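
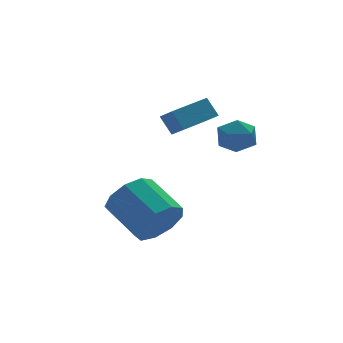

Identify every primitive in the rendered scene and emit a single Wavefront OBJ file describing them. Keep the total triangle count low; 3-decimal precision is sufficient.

v 1.968 0.278 -0.102
v 1.745 0.784 0.646
v 1.817 0.924 -0.584
v 1.595 1.43 0.164
v 3.665 0.79 0.056
v 3.443 1.296 0.804
v 3.515 1.436 -0.426
v 3.292 1.942 0.322
v 1.709 -2.735 1.261
v 2.474 -2.507 1.24
v 2.006 -3.793 0.58
v 2.771 -3.565 0.559
v 2.443 -3.799 1.249
v 2.259 -3.145 1.67
v 2.221 -3.155 0.15
v 2.037 -2.501 0.571
v 2.791 -2.766 0.554
v 2.928 -3.164 1.233
v 1.552 -3.136 0.587
v 1.689 -3.534 1.266
v -0.172 -2.083 -3.292
v 0.535 -1.608 -3.906
v 0.139 -0.003 -3.122
v -0.568 -0.477 -2.508
v -0.108 -1.61 -4.227
v -0.503 -0.004 -3.443
v -0.78 -1.833 -4.111
v -1.176 -0.227 -3.326
v -1.168 -2.173 -3.611
v -1.564 -0.567 -2.827
v -1.09 -2.47 -2.962
v -1.486 -0.865 -2.178
v -0.583 -2.587 -2.468
v -0.978 -0.981 -1.683
v 0.117 -2.467 -2.359
v -0.279 -0.862 -1.575
v 0.682 -2.168 -2.687
v 0.286 -0.563 -1.903
v 0.847 -1.829 -3.298
v 0.451 -0.223 -2.514
f 2 4 1
f 5 2 1
f 1 4 3
f 3 5 1
f 2 8 4
f 6 2 5
f 6 8 2
f 4 8 3
f 7 5 3
f 3 8 7
f 7 6 5
f 8 6 7
f 9 20 14
f 9 14 10
f 9 10 16
f 9 16 19
f 9 19 20
f 10 14 18
f 14 20 13
f 20 19 11
f 19 16 15
f 16 10 17
f 12 18 13
f 12 13 11
f 12 11 15
f 12 15 17
f 12 17 18
f 13 18 14
f 11 13 20
f 15 11 19
f 17 15 16
f 18 17 10
f 22 21 25
f 22 25 23
f 23 25 26
f 23 26 24
f 25 21 27
f 25 27 26
f 26 27 28
f 26 28 24
f 27 21 29
f 27 29 28
f 28 29 30
f 28 30 24
f 29 21 31
f 29 31 30
f 30 31 32
f 30 32 24
f 31 21 33
f 31 33 32
f 32 33 34
f 32 34 24
f 33 21 35
f 33 35 34
f 34 35 36
f 34 36 24
f 35 21 37
f 35 37 36
f 36 37 38
f 36 38 24
f 37 21 39
f 37 39 38
f 38 39 40
f 38 40 24
f 39 21 22
f 39 22 40
f 40 22 23
f 40 23 24



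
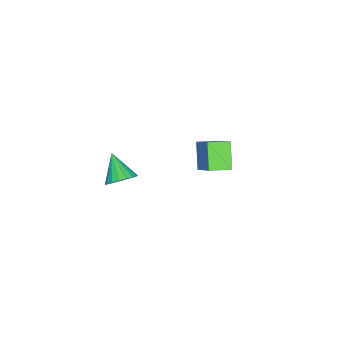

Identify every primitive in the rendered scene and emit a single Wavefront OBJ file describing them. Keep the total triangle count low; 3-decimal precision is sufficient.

v -2.483 0.493 -3.037
v -3.322 0.042 -2.095
v -3.053 1.267 -3.173
v -3.891 0.815 -2.231
v -1.549 1.405 -1.769
v -2.387 0.953 -0.827
v -2.118 2.178 -1.905
v -2.957 1.727 -0.963
v 2.233 -0.608 0.382
v 2.794 -0.732 0.726
v 1.567 -1.352 1.198
v 2.687 -0.489 0.86
v 2.489 -0.269 0.9
v 2.241 -0.116 0.837
v 1.991 -0.061 0.684
v 1.789 -0.113 0.471
v 1.675 -0.264 0.241
v 1.672 -0.483 0.038
v 1.779 -0.726 -0.096
v 1.976 -0.946 -0.136
v 2.225 -1.099 -0.073
v 2.474 -1.155 0.08
v 2.676 -1.102 0.293
v 2.79 -0.951 0.523
f 2 4 1
f 5 2 1
f 1 4 3
f 3 5 1
f 2 8 4
f 6 2 5
f 6 8 2
f 4 8 3
f 7 5 3
f 3 8 7
f 7 6 5
f 8 6 7
f 10 9 12
f 10 12 11
f 12 9 13
f 12 13 11
f 13 9 14
f 13 14 11
f 14 9 15
f 14 15 11
f 15 9 16
f 15 16 11
f 16 9 17
f 16 17 11
f 17 9 18
f 17 18 11
f 18 9 19
f 18 19 11
f 19 9 20
f 19 20 11
f 20 9 21
f 20 21 11
f 21 9 22
f 21 22 11
f 22 9 23
f 22 23 11
f 23 9 24
f 23 24 11
f 24 9 10
f 24 10 11



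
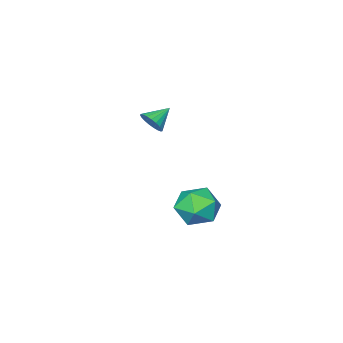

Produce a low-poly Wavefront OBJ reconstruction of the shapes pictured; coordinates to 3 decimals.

v 1.1 -1.713 -2.078
v 1.354 -2.143 -1.602
v 0.06 -1.647 -1.462
v 1.432 -1.887 -1.499
v 1.452 -1.601 -1.496
v 1.411 -1.334 -1.593
v 1.317 -1.133 -1.774
v 1.184 -1.032 -2.008
v 1.038 -1.049 -2.254
v 0.901 -1.181 -2.47
v 0.8 -1.405 -2.617
v 0.75 -1.682 -2.672
v 0.76 -1.964 -2.624
v 0.829 -2.204 -2.481
v 0.945 -2.358 -2.269
v 1.088 -2.401 -2.024
v 1.233 -2.325 -1.788
v 3.297 4.907 -4.465
v 4.148 4.656 -3.773
v 2.572 3.264 -4.167
v 3.423 3.013 -3.475
v 2.664 3.788 -3.176
v 3.112 4.803 -3.36
v 3.608 3.117 -4.58
v 4.056 4.132 -4.764
v 4.34 3.55 -3.845
v 3.757 3.965 -2.976
v 2.963 3.955 -4.964
v 2.38 4.37 -4.095
f 2 1 4
f 2 4 3
f 4 1 5
f 4 5 3
f 5 1 6
f 5 6 3
f 6 1 7
f 6 7 3
f 7 1 8
f 7 8 3
f 8 1 9
f 8 9 3
f 9 1 10
f 9 10 3
f 10 1 11
f 10 11 3
f 11 1 12
f 11 12 3
f 12 1 13
f 12 13 3
f 13 1 14
f 13 14 3
f 14 1 15
f 14 15 3
f 15 1 16
f 15 16 3
f 16 1 17
f 16 17 3
f 17 1 2
f 17 2 3
f 18 29 23
f 18 23 19
f 18 19 25
f 18 25 28
f 18 28 29
f 19 23 27
f 23 29 22
f 29 28 20
f 28 25 24
f 25 19 26
f 21 27 22
f 21 22 20
f 21 20 24
f 21 24 26
f 21 26 27
f 22 27 23
f 20 22 29
f 24 20 28
f 26 24 25
f 27 26 19



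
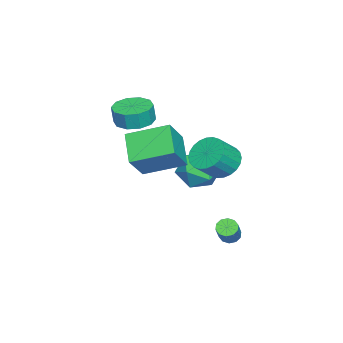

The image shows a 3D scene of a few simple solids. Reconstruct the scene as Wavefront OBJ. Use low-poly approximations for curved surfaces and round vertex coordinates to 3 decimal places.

v 0.212 1.336 0.938
v 1.163 1.735 0.414
v 1.277 0.465 2.206
v 2.228 0.864 1.682
v 1.528 1.593 2.244
v 0.87 2.132 1.46
v 1.57 0.068 1.16
v 0.912 0.607 0.376
v 2.003 0.951 0.551
v 1.976 1.894 1.221
v 0.464 0.306 1.399
v 0.437 1.249 2.069
v 2.301 2.644 2.693
v 2.815 2.224 1.985
v 3.654 1.677 2.92
v 3.139 2.096 3.627
v 2.994 2.556 2.02
v 3.832 2.009 2.955
v 3.067 2.902 2.156
v 3.905 2.354 3.091
v 3.023 3.208 2.375
v 3.862 2.66 3.31
v 2.87 3.428 2.641
v 3.708 2.88 3.576
v 2.63 3.529 2.916
v 3.468 2.981 3.851
v 2.339 3.495 3.157
v 3.178 2.947 4.091
v 2.043 3.331 3.326
v 2.882 2.784 4.261
v 1.786 3.063 3.4
v 2.625 2.516 4.335
v 1.608 2.731 3.365
v 2.446 2.184 4.3
v 1.535 2.386 3.229
v 2.373 1.838 4.164
v 1.578 2.08 3.01
v 2.417 1.532 3.945
v 1.732 1.86 2.744
v 2.57 1.312 3.679
v 1.972 1.759 2.469
v 2.81 1.211 3.404
v 2.262 1.793 2.229
v 3.101 1.245 3.163
v 2.558 1.956 2.059
v 3.397 1.409 2.994
v 3.401 3.324 -1.293
v 3.653 3.691 -1.561
v 4.552 3.822 -0.536
v 4.299 3.456 -0.267
v 3.429 3.835 -1.383
v 4.328 3.967 -0.358
v 3.193 3.785 -1.17
v 4.092 3.917 -0.145
v 3.037 3.558 -1.004
v 3.936 3.69 0.021
v 3.02 3.242 -0.948
v 3.919 3.374 0.077
v 3.148 2.958 -1.024
v 4.047 3.089 0.001
v 3.372 2.813 -1.202
v 4.271 2.945 -0.177
v 3.608 2.863 -1.415
v 4.507 2.995 -0.39
v 3.764 3.09 -1.581
v 4.663 3.222 -0.556
v 3.781 3.406 -1.637
v 4.68 3.538 -0.612
v 1.509 -1.718 2.524
v 1.038 0.274 3.245
v 2.813 -1.039 1.502
v 2.341 0.953 2.222
v 2.699 -1.933 3.898
v 2.227 0.059 4.618
v 4.002 -1.254 2.875
v 3.531 0.738 3.596
v -0.664 -2.701 3.004
v 0.133 -3.308 2.87
v 0.24 -3.386 3.862
v -0.556 -2.779 3.996
v 0.34 -2.719 2.894
v 0.447 -2.797 3.885
v 0.164 -2.124 2.96
v 0.272 -2.202 3.951
v -0.328 -1.749 3.043
v -0.221 -1.827 4.034
v -0.948 -1.738 3.111
v -0.841 -1.816 4.102
v -1.46 -2.094 3.138
v -1.353 -2.172 4.13
v -1.667 -2.683 3.115
v -1.56 -2.761 4.106
v -1.492 -3.278 3.049
v -1.384 -3.356 4.04
v -0.999 -3.653 2.966
v -0.892 -3.731 3.957
v -0.379 -3.664 2.898
v -0.272 -3.742 3.889
f 1 12 6
f 1 6 2
f 1 2 8
f 1 8 11
f 1 11 12
f 2 6 10
f 6 12 5
f 12 11 3
f 11 8 7
f 8 2 9
f 4 10 5
f 4 5 3
f 4 3 7
f 4 7 9
f 4 9 10
f 5 10 6
f 3 5 12
f 7 3 11
f 9 7 8
f 10 9 2
f 14 13 17
f 14 17 15
f 15 17 18
f 15 18 16
f 17 13 19
f 17 19 18
f 18 19 20
f 18 20 16
f 19 13 21
f 19 21 20
f 20 21 22
f 20 22 16
f 21 13 23
f 21 23 22
f 22 23 24
f 22 24 16
f 23 13 25
f 23 25 24
f 24 25 26
f 24 26 16
f 25 13 27
f 25 27 26
f 26 27 28
f 26 28 16
f 27 13 29
f 27 29 28
f 28 29 30
f 28 30 16
f 29 13 31
f 29 31 30
f 30 31 32
f 30 32 16
f 31 13 33
f 31 33 32
f 32 33 34
f 32 34 16
f 33 13 35
f 33 35 34
f 34 35 36
f 34 36 16
f 35 13 37
f 35 37 36
f 36 37 38
f 36 38 16
f 37 13 39
f 37 39 38
f 38 39 40
f 38 40 16
f 39 13 41
f 39 41 40
f 40 41 42
f 40 42 16
f 41 13 43
f 41 43 42
f 42 43 44
f 42 44 16
f 43 13 45
f 43 45 44
f 44 45 46
f 44 46 16
f 45 13 14
f 45 14 46
f 46 14 15
f 46 15 16
f 48 47 51
f 48 51 49
f 49 51 52
f 49 52 50
f 51 47 53
f 51 53 52
f 52 53 54
f 52 54 50
f 53 47 55
f 53 55 54
f 54 55 56
f 54 56 50
f 55 47 57
f 55 57 56
f 56 57 58
f 56 58 50
f 57 47 59
f 57 59 58
f 58 59 60
f 58 60 50
f 59 47 61
f 59 61 60
f 60 61 62
f 60 62 50
f 61 47 63
f 61 63 62
f 62 63 64
f 62 64 50
f 63 47 65
f 63 65 64
f 64 65 66
f 64 66 50
f 65 47 67
f 65 67 66
f 66 67 68
f 66 68 50
f 67 47 48
f 67 48 68
f 68 48 49
f 68 49 50
f 70 72 69
f 73 70 69
f 69 72 71
f 71 73 69
f 70 76 72
f 74 70 73
f 74 76 70
f 72 76 71
f 75 73 71
f 71 76 75
f 75 74 73
f 76 74 75
f 78 77 81
f 78 81 79
f 79 81 82
f 79 82 80
f 81 77 83
f 81 83 82
f 82 83 84
f 82 84 80
f 83 77 85
f 83 85 84
f 84 85 86
f 84 86 80
f 85 77 87
f 85 87 86
f 86 87 88
f 86 88 80
f 87 77 89
f 87 89 88
f 88 89 90
f 88 90 80
f 89 77 91
f 89 91 90
f 90 91 92
f 90 92 80
f 91 77 93
f 91 93 92
f 92 93 94
f 92 94 80
f 93 77 95
f 93 95 94
f 94 95 96
f 94 96 80
f 95 77 97
f 95 97 96
f 96 97 98
f 96 98 80
f 97 77 78
f 97 78 98
f 98 78 79
f 98 79 80



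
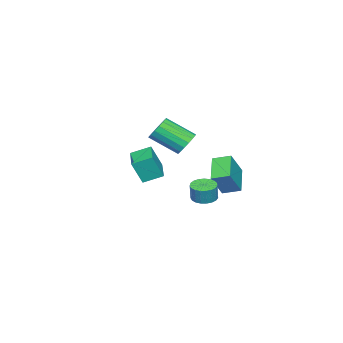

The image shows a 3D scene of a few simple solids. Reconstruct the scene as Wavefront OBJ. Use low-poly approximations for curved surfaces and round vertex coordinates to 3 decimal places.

v -4.989 -3.626 -2.613
v -4.527 -4.11 -1.061
v -3.399 -2.578 -2.759
v -2.937 -3.062 -1.207
v -4.343 -4.678 -3.133
v -3.881 -5.162 -1.581
v -2.753 -3.63 -3.279
v -2.291 -4.114 -1.727
v -1.099 2.613 -0.629
v -0.055 2.468 0.83
v -1.395 3.636 -0.316
v -0.351 3.491 1.143
v 0.271 3.289 -1.543
v 1.315 3.144 -0.084
v -0.025 4.312 -1.23
v 1.019 4.167 0.229
v 1.838 3.043 -1.317
v 2.409 3.503 -1.474
v 2.634 3.577 -0.44
v 2.062 3.117 -0.283
v 2.173 3.703 -1.437
v 2.397 3.777 -0.403
v 1.878 3.789 -1.379
v 2.103 3.863 -0.345
v 1.577 3.747 -1.31
v 1.802 3.82 -0.277
v 1.321 3.582 -1.243
v 1.546 3.656 -0.209
v 1.154 3.324 -1.188
v 1.379 3.398 -0.155
v 1.106 3.018 -1.156
v 1.33 3.092 -0.122
v 1.183 2.716 -1.151
v 1.408 2.79 -0.118
v 1.374 2.471 -1.175
v 1.599 2.544 -0.142
v 1.645 2.324 -1.224
v 1.87 2.398 -0.19
v 1.95 2.302 -1.288
v 2.175 2.376 -0.255
v 2.235 2.408 -1.358
v 2.46 2.482 -0.325
v 2.451 2.624 -1.42
v 2.676 2.698 -0.387
v 2.561 2.912 -1.465
v 2.786 2.986 -0.431
v 2.546 3.223 -1.484
v 2.771 3.297 -0.45
v -4.074 -1.419 -0.189
v -3.737 -1.825 -0.919
v -3.209 -3.506 0.26
v -3.546 -3.101 0.989
v -3.402 -1.607 -0.758
v -2.874 -3.288 0.421
v -3.221 -1.346 -0.467
v -2.693 -3.027 0.712
v -3.236 -1.102 -0.112
v -2.707 -2.783 1.066
v -3.442 -0.93 0.225
v -2.914 -2.612 1.403
v -3.794 -0.871 0.467
v -3.265 -2.552 1.645
v -4.209 -0.937 0.559
v -3.681 -2.619 1.737
v -4.594 -1.114 0.479
v -4.065 -2.795 1.658
v -4.86 -1.361 0.247
v -4.331 -3.042 1.425
v -4.945 -1.621 -0.086
v -4.417 -3.302 1.092
v -4.831 -1.835 -0.442
v -4.303 -3.516 0.736
v -4.544 -1.953 -0.74
v -4.016 -3.635 0.438
v -4.149 -1.95 -0.912
v -3.621 -3.631 0.266
f 2 4 1
f 5 2 1
f 1 4 3
f 3 5 1
f 2 8 4
f 6 2 5
f 6 8 2
f 4 8 3
f 7 5 3
f 3 8 7
f 7 6 5
f 8 6 7
f 10 12 9
f 13 10 9
f 9 12 11
f 11 13 9
f 10 16 12
f 14 10 13
f 14 16 10
f 12 16 11
f 15 13 11
f 11 16 15
f 15 14 13
f 16 14 15
f 18 17 21
f 18 21 19
f 19 21 22
f 19 22 20
f 21 17 23
f 21 23 22
f 22 23 24
f 22 24 20
f 23 17 25
f 23 25 24
f 24 25 26
f 24 26 20
f 25 17 27
f 25 27 26
f 26 27 28
f 26 28 20
f 27 17 29
f 27 29 28
f 28 29 30
f 28 30 20
f 29 17 31
f 29 31 30
f 30 31 32
f 30 32 20
f 31 17 33
f 31 33 32
f 32 33 34
f 32 34 20
f 33 17 35
f 33 35 34
f 34 35 36
f 34 36 20
f 35 17 37
f 35 37 36
f 36 37 38
f 36 38 20
f 37 17 39
f 37 39 38
f 38 39 40
f 38 40 20
f 39 17 41
f 39 41 40
f 40 41 42
f 40 42 20
f 41 17 43
f 41 43 42
f 42 43 44
f 42 44 20
f 43 17 45
f 43 45 44
f 44 45 46
f 44 46 20
f 45 17 47
f 45 47 46
f 46 47 48
f 46 48 20
f 47 17 18
f 47 18 48
f 48 18 19
f 48 19 20
f 50 49 53
f 50 53 51
f 51 53 54
f 51 54 52
f 53 49 55
f 53 55 54
f 54 55 56
f 54 56 52
f 55 49 57
f 55 57 56
f 56 57 58
f 56 58 52
f 57 49 59
f 57 59 58
f 58 59 60
f 58 60 52
f 59 49 61
f 59 61 60
f 60 61 62
f 60 62 52
f 61 49 63
f 61 63 62
f 62 63 64
f 62 64 52
f 63 49 65
f 63 65 64
f 64 65 66
f 64 66 52
f 65 49 67
f 65 67 66
f 66 67 68
f 66 68 52
f 67 49 69
f 67 69 68
f 68 69 70
f 68 70 52
f 69 49 71
f 69 71 70
f 70 71 72
f 70 72 52
f 71 49 73
f 71 73 72
f 72 73 74
f 72 74 52
f 73 49 75
f 73 75 74
f 74 75 76
f 74 76 52
f 75 49 50
f 75 50 76
f 76 50 51
f 76 51 52



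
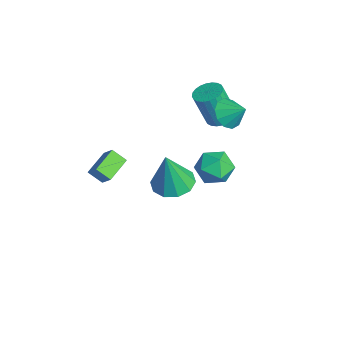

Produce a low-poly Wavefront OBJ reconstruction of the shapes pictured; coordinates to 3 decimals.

v 3.851 -1.349 1.897
v 4.707 -0.777 1.901
v 4.109 -1.751 4.003
v 4.215 -0.396 2.034
v 3.584 -0.378 2.115
v 3.055 -0.732 2.112
v 2.829 -1.321 2.027
v 2.994 -1.921 1.893
v 3.486 -2.303 1.76
v 4.118 -2.32 1.679
v 4.647 -1.966 1.681
v 4.872 -1.377 1.766
v -1.036 2.491 -3.475
v -0.492 2.083 -2.633
v -2.548 2.017 -2.727
v -2.004 1.609 -1.885
v -2.03 2.68 -2.044
v -1.096 2.972 -2.507
v -1.944 1.128 -2.853
v -1.01 1.42 -3.316
v -1.053 1.24 -2.249
v -1.106 2.199 -1.749
v -1.934 1.901 -3.611
v -1.987 2.86 -3.111
v -1.554 -4.188 -1.686
v -0.948 -3.905 -0.969
v -2.507 -3.189 -1.275
v -1.901 -2.906 -0.558
v -1.159 -3.574 -2.262
v -0.553 -3.291 -1.545
v -2.112 -2.575 -1.851
v -1.506 -2.292 -1.134
v -1.959 2.463 0.788
v -1.179 2.336 0.813
v -1.342 1.691 2.656
v -2.121 1.817 2.632
v -1.196 2.627 0.913
v -1.359 1.982 2.757
v -1.329 2.893 0.994
v -1.492 2.248 2.838
v -1.558 3.093 1.044
v -1.721 2.448 2.888
v -1.848 3.198 1.055
v -2.01 2.553 2.899
v -2.154 3.19 1.026
v -2.317 2.545 2.869
v -2.431 3.072 0.96
v -2.594 2.427 2.803
v -2.636 2.861 0.868
v -2.799 2.216 2.711
v -2.738 2.589 0.764
v -2.901 1.944 2.607
v -2.721 2.298 0.663
v -2.884 1.653 2.507
v -2.588 2.032 0.582
v -2.751 1.387 2.426
v -2.359 1.832 0.532
v -2.522 1.187 2.376
v -2.07 1.727 0.521
v -2.232 1.082 2.365
v -1.763 1.735 0.551
v -1.926 1.09 2.394
v -1.486 1.853 0.617
v -1.649 1.208 2.46
v -1.281 2.064 0.709
v -1.444 1.419 2.552
v 0.308 2.163 3.006
v 0.941 2.184 2.41
v 0.952 2.817 3.714
v 0.615 2.602 2.32
v 0.171 2.852 2.493
v -0.22 2.839 2.862
v -0.41 2.568 3.285
v -0.326 2.142 3.602
v 0 1.724 3.691
v 0.444 1.473 3.519
v 0.835 1.486 3.15
v 1.025 1.758 2.727
f 2 1 4
f 2 4 3
f 4 1 5
f 4 5 3
f 5 1 6
f 5 6 3
f 6 1 7
f 6 7 3
f 7 1 8
f 7 8 3
f 8 1 9
f 8 9 3
f 9 1 10
f 9 10 3
f 10 1 11
f 10 11 3
f 11 1 12
f 11 12 3
f 12 1 2
f 12 2 3
f 13 24 18
f 13 18 14
f 13 14 20
f 13 20 23
f 13 23 24
f 14 18 22
f 18 24 17
f 24 23 15
f 23 20 19
f 20 14 21
f 16 22 17
f 16 17 15
f 16 15 19
f 16 19 21
f 16 21 22
f 17 22 18
f 15 17 24
f 19 15 23
f 21 19 20
f 22 21 14
f 26 28 25
f 29 26 25
f 25 28 27
f 27 29 25
f 26 32 28
f 30 26 29
f 30 32 26
f 28 32 27
f 31 29 27
f 27 32 31
f 31 30 29
f 32 30 31
f 34 33 37
f 34 37 35
f 35 37 38
f 35 38 36
f 37 33 39
f 37 39 38
f 38 39 40
f 38 40 36
f 39 33 41
f 39 41 40
f 40 41 42
f 40 42 36
f 41 33 43
f 41 43 42
f 42 43 44
f 42 44 36
f 43 33 45
f 43 45 44
f 44 45 46
f 44 46 36
f 45 33 47
f 45 47 46
f 46 47 48
f 46 48 36
f 47 33 49
f 47 49 48
f 48 49 50
f 48 50 36
f 49 33 51
f 49 51 50
f 50 51 52
f 50 52 36
f 51 33 53
f 51 53 52
f 52 53 54
f 52 54 36
f 53 33 55
f 53 55 54
f 54 55 56
f 54 56 36
f 55 33 57
f 55 57 56
f 56 57 58
f 56 58 36
f 57 33 59
f 57 59 58
f 58 59 60
f 58 60 36
f 59 33 61
f 59 61 60
f 60 61 62
f 60 62 36
f 61 33 63
f 61 63 62
f 62 63 64
f 62 64 36
f 63 33 65
f 63 65 64
f 64 65 66
f 64 66 36
f 65 33 34
f 65 34 66
f 66 34 35
f 66 35 36
f 68 67 70
f 68 70 69
f 70 67 71
f 70 71 69
f 71 67 72
f 71 72 69
f 72 67 73
f 72 73 69
f 73 67 74
f 73 74 69
f 74 67 75
f 74 75 69
f 75 67 76
f 75 76 69
f 76 67 77
f 76 77 69
f 77 67 78
f 77 78 69
f 78 67 68
f 78 68 69



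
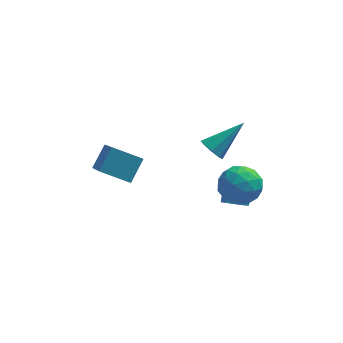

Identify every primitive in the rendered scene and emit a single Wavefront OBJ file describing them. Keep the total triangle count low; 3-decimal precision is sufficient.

v 2.2 -2.555 1.705
v 3.026 -2.016 1.406
v 3.194 -3.784 2.234
v 4.02 -3.245 1.935
v 3.458 -2.924 2.736
v 2.843 -2.164 2.409
v 3.377 -3.636 1.231
v 2.762 -2.876 0.904
v 3.753 -2.685 1.113
v 3.803 -2.244 2.043
v 2.417 -3.556 1.597
v 2.467 -3.115 2.527
v 2.526 -2.177 1.509
v 3.694 -3.623 2.131
v 3.364 -3.433 2.602
v 3.849 -3.117 2.426
v 2.418 -2.264 2.099
v 2.904 -1.947 1.923
v 3.158 -2.481 2.705
v 3.316 -3.853 1.717
v 3.802 -3.536 1.541
v 2.371 -2.683 1.214
v 2.856 -2.367 1.038
v 3.062 -3.319 0.935
v 3.439 -2.254 1.161
v 4.023 -2.976 1.472
v 3.645 -3.206 1.058
v 3.284 -2.76 0.866
v 3.468 -1.995 1.707
v 4.052 -2.717 2.018
v 3.722 -2.528 2.489
v 3.361 -2.082 2.297
v 3.895 -2.388 1.535
v 2.168 -3.083 1.622
v 2.752 -3.805 1.933
v 2.859 -3.718 1.343
v 2.498 -3.272 1.151
v 2.197 -2.824 2.168
v 2.781 -3.546 2.479
v 2.936 -3.04 2.774
v 2.575 -2.594 2.582
v 2.325 -3.412 2.105
v -3.118 -0.706 0.985
v -2.772 -2.379 2.37
v -2.588 0.107 1.835
v -2.242 -1.566 3.22
v -1.798 -0.934 0.38
v -1.452 -2.607 1.765
v -1.268 -0.121 1.23
v -0.922 -1.794 2.615
v 2.061 0.997 0.536
v 2.421 1.146 -0.009
v 3.499 1.803 1.704
v 2.101 1.524 0.124
v 1.758 1.593 0.498
v 1.592 1.313 0.895
v 1.702 0.848 1.081
v 2.022 0.47 0.948
v 2.365 0.401 0.574
v 2.53 0.681 0.177
v 2.554 -2.665 0.379
v 2.714 -1.999 1.023
v 2.365 -1.881 -0.384
v 2.525 -1.215 0.26
v 3.515 -2.665 0.14
v 3.675 -1.999 0.784
v 3.326 -1.881 -0.623
v 3.486 -1.215 0.021
f 1 38 17
f 38 12 41
f 17 41 6
f 38 41 17
f 1 17 13
f 17 6 18
f 13 18 2
f 17 18 13
f 1 13 22
f 13 2 23
f 22 23 8
f 13 23 22
f 1 22 34
f 22 8 37
f 34 37 11
f 22 37 34
f 1 34 38
f 34 11 42
f 38 42 12
f 34 42 38
f 2 18 29
f 18 6 32
f 29 32 10
f 18 32 29
f 6 41 19
f 41 12 40
f 19 40 5
f 41 40 19
f 12 42 39
f 42 11 35
f 39 35 3
f 42 35 39
f 11 37 36
f 37 8 24
f 36 24 7
f 37 24 36
f 8 23 28
f 23 2 25
f 28 25 9
f 23 25 28
f 4 30 16
f 30 10 31
f 16 31 5
f 30 31 16
f 4 16 14
f 16 5 15
f 14 15 3
f 16 15 14
f 4 14 21
f 14 3 20
f 21 20 7
f 14 20 21
f 4 21 26
f 21 7 27
f 26 27 9
f 21 27 26
f 4 26 30
f 26 9 33
f 30 33 10
f 26 33 30
f 5 31 19
f 31 10 32
f 19 32 6
f 31 32 19
f 3 15 39
f 15 5 40
f 39 40 12
f 15 40 39
f 7 20 36
f 20 3 35
f 36 35 11
f 20 35 36
f 9 27 28
f 27 7 24
f 28 24 8
f 27 24 28
f 10 33 29
f 33 9 25
f 29 25 2
f 33 25 29
f 44 46 43
f 47 44 43
f 43 46 45
f 45 47 43
f 44 50 46
f 48 44 47
f 48 50 44
f 46 50 45
f 49 47 45
f 45 50 49
f 49 48 47
f 50 48 49
f 52 51 54
f 52 54 53
f 54 51 55
f 54 55 53
f 55 51 56
f 55 56 53
f 56 51 57
f 56 57 53
f 57 51 58
f 57 58 53
f 58 51 59
f 58 59 53
f 59 51 60
f 59 60 53
f 60 51 52
f 60 52 53
f 62 64 61
f 65 62 61
f 61 64 63
f 63 65 61
f 62 68 64
f 66 62 65
f 66 68 62
f 64 68 63
f 67 65 63
f 63 68 67
f 67 66 65
f 68 66 67



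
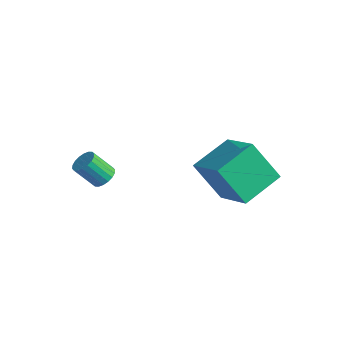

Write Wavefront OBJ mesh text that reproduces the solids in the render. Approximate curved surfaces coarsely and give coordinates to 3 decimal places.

v -0.372 0.09 -0.161
v 1.377 -0.32 0.827
v -0.303 1.865 0.454
v 1.446 1.455 1.442
v 0.654 0.605 -1.762
v 2.403 0.195 -0.774
v 0.723 2.38 -1.147
v 2.472 1.97 -0.159
v -2.907 -2.233 -1.087
v -2.421 -2.232 -0.808
v -2.967 -2.805 0.146
v -3.453 -2.807 -0.133
v -2.526 -2.017 -0.739
v -3.072 -2.59 0.215
v -2.706 -1.844 -0.738
v -3.252 -2.417 0.216
v -2.926 -1.749 -0.807
v -3.472 -2.322 0.147
v -3.142 -1.75 -0.931
v -3.688 -2.323 0.023
v -3.311 -1.846 -1.086
v -3.857 -2.419 -0.132
v -3.401 -2.019 -1.241
v -3.947 -2.592 -0.287
v -3.393 -2.235 -1.366
v -3.939 -2.808 -0.412
v -3.288 -2.45 -1.435
v -3.834 -3.023 -0.481
v -3.108 -2.623 -1.436
v -3.654 -3.196 -0.482
v -2.888 -2.718 -1.367
v -3.434 -3.291 -0.413
v -2.672 -2.717 -1.243
v -3.218 -3.29 -0.289
v -2.503 -2.621 -1.088
v -3.049 -3.194 -0.134
v -2.413 -2.448 -0.933
v -2.959 -3.021 0.021
f 2 4 1
f 5 2 1
f 1 4 3
f 3 5 1
f 2 8 4
f 6 2 5
f 6 8 2
f 4 8 3
f 7 5 3
f 3 8 7
f 7 6 5
f 8 6 7
f 10 9 13
f 10 13 11
f 11 13 14
f 11 14 12
f 13 9 15
f 13 15 14
f 14 15 16
f 14 16 12
f 15 9 17
f 15 17 16
f 16 17 18
f 16 18 12
f 17 9 19
f 17 19 18
f 18 19 20
f 18 20 12
f 19 9 21
f 19 21 20
f 20 21 22
f 20 22 12
f 21 9 23
f 21 23 22
f 22 23 24
f 22 24 12
f 23 9 25
f 23 25 24
f 24 25 26
f 24 26 12
f 25 9 27
f 25 27 26
f 26 27 28
f 26 28 12
f 27 9 29
f 27 29 28
f 28 29 30
f 28 30 12
f 29 9 31
f 29 31 30
f 30 31 32
f 30 32 12
f 31 9 33
f 31 33 32
f 32 33 34
f 32 34 12
f 33 9 35
f 33 35 34
f 34 35 36
f 34 36 12
f 35 9 37
f 35 37 36
f 36 37 38
f 36 38 12
f 37 9 10
f 37 10 38
f 38 10 11
f 38 11 12



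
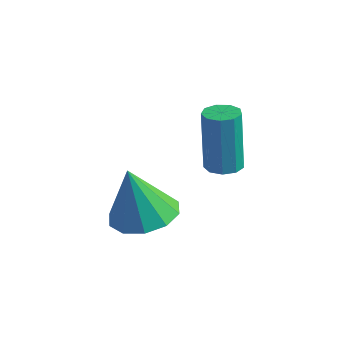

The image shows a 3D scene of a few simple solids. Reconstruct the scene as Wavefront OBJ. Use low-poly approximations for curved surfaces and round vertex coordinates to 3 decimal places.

v 0.905 -3.394 -0.789
v 1.809 -2.959 -0.555
v 0.575 -3.686 1.029
v 1.366 -2.501 -0.562
v 0.747 -2.385 -0.655
v 0.188 -2.654 -0.8
v -0.096 -3.206 -0.94
v 0.001 -3.83 -1.023
v 0.444 -4.287 -1.016
v 1.063 -4.403 -0.922
v 1.621 -4.134 -0.777
v 1.906 -3.582 -0.637
v 1.251 -0.455 -0.267
v 1.813 -0.584 -0.199
v 1.59 -0.455 1.895
v 1.029 -0.325 1.827
v 1.767 -0.191 -0.229
v 1.544 -0.062 1.866
v 1.48 0.078 -0.276
v 1.257 0.208 1.818
v 1.086 0.099 -0.319
v 0.863 0.228 1.775
v 0.769 -0.14 -0.338
v 0.547 -0.011 1.756
v 0.679 -0.526 -0.324
v 0.456 -0.396 1.771
v 0.856 -0.878 -0.283
v 0.633 -0.749 1.811
v 1.218 -1.033 -0.235
v 0.995 -0.903 1.859
v 1.596 -0.917 -0.202
v 1.373 -0.787 1.892
f 2 1 4
f 2 4 3
f 4 1 5
f 4 5 3
f 5 1 6
f 5 6 3
f 6 1 7
f 6 7 3
f 7 1 8
f 7 8 3
f 8 1 9
f 8 9 3
f 9 1 10
f 9 10 3
f 10 1 11
f 10 11 3
f 11 1 12
f 11 12 3
f 12 1 2
f 12 2 3
f 14 13 17
f 14 17 15
f 15 17 18
f 15 18 16
f 17 13 19
f 17 19 18
f 18 19 20
f 18 20 16
f 19 13 21
f 19 21 20
f 20 21 22
f 20 22 16
f 21 13 23
f 21 23 22
f 22 23 24
f 22 24 16
f 23 13 25
f 23 25 24
f 24 25 26
f 24 26 16
f 25 13 27
f 25 27 26
f 26 27 28
f 26 28 16
f 27 13 29
f 27 29 28
f 28 29 30
f 28 30 16
f 29 13 31
f 29 31 30
f 30 31 32
f 30 32 16
f 31 13 14
f 31 14 32
f 32 14 15
f 32 15 16



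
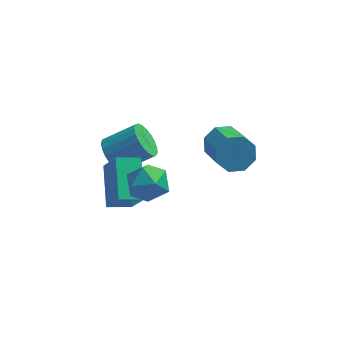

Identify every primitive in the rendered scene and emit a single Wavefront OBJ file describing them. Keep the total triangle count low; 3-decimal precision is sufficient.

v -3.266 -1.158 3.738
v -2.459 -0.615 3.83
v -2.381 -2.405 3.33
v -1.574 -1.862 3.422
v -2.092 -2.106 4.215
v -2.639 -1.335 4.467
v -2.201 -1.685 2.693
v -2.748 -0.914 2.945
v -1.8 -0.94 3.185
v -1.733 -1.201 4.125
v -3.107 -1.819 3.035
v -3.04 -2.08 3.975
v -4.172 3.382 0.053
v -3.679 3.144 -0.649
v -2.274 3.36 0.266
v -2.768 3.598 0.967
v -3.706 3.511 -0.694
v -2.301 3.727 0.22
v -3.813 3.855 -0.61
v -2.409 4.071 0.304
v -3.983 4.117 -0.412
v -2.578 4.333 0.503
v -4.185 4.252 -0.133
v -2.78 4.468 0.781
v -4.385 4.237 0.178
v -2.981 4.453 1.092
v -4.549 4.074 0.467
v -3.144 4.29 1.382
v -4.647 3.791 0.685
v -3.242 4.007 1.599
v -4.663 3.438 0.793
v -3.258 3.654 1.708
v -4.594 3.075 0.773
v -3.19 3.291 1.688
v -4.453 2.765 0.629
v -3.048 2.981 1.544
v -4.263 2.561 0.385
v -2.858 2.777 1.3
v -4.057 2.5 0.084
v -2.652 2.716 0.998
v -3.871 2.591 -0.223
v -2.467 2.807 0.692
v -3.737 2.819 -0.482
v -2.333 3.035 0.432
v -3.689 -0.331 1.014
v -3.9 1.428 2.005
v -4.27 0.415 -0.434
v -4.481 2.175 0.557
v -2.659 -0.055 0.743
v -2.87 1.705 1.734
v -3.24 0.692 -0.705
v -3.451 2.451 0.286
v 0.522 3.082 1.393
v 0.898 2.724 0.658
v 1.413 1.019 1.752
v 1.038 1.378 2.487
v 1.344 3.096 1.027
v 1.86 1.392 2.121
v 1.309 3.46 1.611
v 1.825 1.756 2.705
v 0.813 3.603 2.067
v 1.329 1.899 3.161
v 0.147 3.441 2.128
v 0.662 1.736 3.222
v -0.3 3.068 1.759
v 0.216 1.364 2.853
v -0.265 2.704 1.175
v 0.251 1 2.269
v 0.231 2.561 0.719
v 0.747 0.857 1.813
f 1 12 6
f 1 6 2
f 1 2 8
f 1 8 11
f 1 11 12
f 2 6 10
f 6 12 5
f 12 11 3
f 11 8 7
f 8 2 9
f 4 10 5
f 4 5 3
f 4 3 7
f 4 7 9
f 4 9 10
f 5 10 6
f 3 5 12
f 7 3 11
f 9 7 8
f 10 9 2
f 14 13 17
f 14 17 15
f 15 17 18
f 15 18 16
f 17 13 19
f 17 19 18
f 18 19 20
f 18 20 16
f 19 13 21
f 19 21 20
f 20 21 22
f 20 22 16
f 21 13 23
f 21 23 22
f 22 23 24
f 22 24 16
f 23 13 25
f 23 25 24
f 24 25 26
f 24 26 16
f 25 13 27
f 25 27 26
f 26 27 28
f 26 28 16
f 27 13 29
f 27 29 28
f 28 29 30
f 28 30 16
f 29 13 31
f 29 31 30
f 30 31 32
f 30 32 16
f 31 13 33
f 31 33 32
f 32 33 34
f 32 34 16
f 33 13 35
f 33 35 34
f 34 35 36
f 34 36 16
f 35 13 37
f 35 37 36
f 36 37 38
f 36 38 16
f 37 13 39
f 37 39 38
f 38 39 40
f 38 40 16
f 39 13 41
f 39 41 40
f 40 41 42
f 40 42 16
f 41 13 43
f 41 43 42
f 42 43 44
f 42 44 16
f 43 13 14
f 43 14 44
f 44 14 15
f 44 15 16
f 46 48 45
f 49 46 45
f 45 48 47
f 47 49 45
f 46 52 48
f 50 46 49
f 50 52 46
f 48 52 47
f 51 49 47
f 47 52 51
f 51 50 49
f 52 50 51
f 54 53 57
f 54 57 55
f 55 57 58
f 55 58 56
f 57 53 59
f 57 59 58
f 58 59 60
f 58 60 56
f 59 53 61
f 59 61 60
f 60 61 62
f 60 62 56
f 61 53 63
f 61 63 62
f 62 63 64
f 62 64 56
f 63 53 65
f 63 65 64
f 64 65 66
f 64 66 56
f 65 53 67
f 65 67 66
f 66 67 68
f 66 68 56
f 67 53 69
f 67 69 68
f 68 69 70
f 68 70 56
f 69 53 54
f 69 54 70
f 70 54 55
f 70 55 56



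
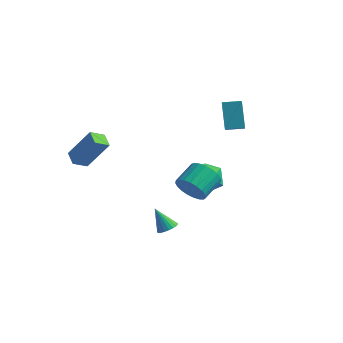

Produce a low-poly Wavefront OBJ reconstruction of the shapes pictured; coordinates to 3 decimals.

v 0.387 3.981 -2.633
v 0.815 3.51 -3.673
v -1.395 3.23 -3.027
v -0.967 2.759 -4.067
v -0.596 2.309 -2.996
v 0.505 2.773 -2.753
v -1.085 3.967 -3.947
v 0.016 4.431 -3.704
v -0.094 3.502 -4.486
v 0.208 2.477 -3.898
v -0.788 4.263 -2.802
v -0.486 3.238 -2.214
v 0.956 3.443 0.991
v 1.293 2.777 1.493
v 0.285 4.252 2.514
v 0.622 3.585 3.016
v 1.878 3.995 1.104
v 2.215 3.328 1.606
v 1.207 4.803 2.627
v 1.544 4.137 3.129
v 1.482 -3.574 -2.715
v 1.957 -3.792 -2.4
v 0.678 -3.546 -1.485
v 1.992 -3.541 -2.383
v 1.939 -3.296 -2.423
v 1.807 -3.1 -2.514
v 1.619 -2.985 -2.639
v 1.407 -2.972 -2.778
v 1.208 -3.064 -2.906
v 1.056 -3.244 -3.001
v 0.978 -3.48 -3.046
v 0.987 -3.734 -3.035
v 1.081 -3.959 -2.968
v 1.245 -4.119 -2.857
v 1.45 -4.184 -2.722
v 1.66 -4.143 -2.586
v 1.839 -4.005 -2.472
v 3.059 -3.901 1.033
v 3.409 -3.57 0.214
v 3.57 -2.269 0.808
v 3.221 -2.599 1.627
v 3.022 -3.503 0.171
v 3.183 -2.201 0.765
v 2.641 -3.504 0.278
v 2.803 -2.203 0.872
v 2.333 -3.574 0.515
v 2.495 -2.273 1.109
v 2.151 -3.701 0.841
v 2.312 -2.399 1.436
v 2.125 -3.862 1.201
v 2.287 -2.56 1.795
v 2.261 -4.03 1.532
v 2.423 -2.728 2.126
v 2.535 -4.175 1.776
v 2.697 -2.873 2.371
v 2.9 -4.273 1.892
v 3.061 -2.972 2.486
v 3.292 -4.307 1.86
v 3.454 -3.005 2.454
v 3.644 -4.271 1.684
v 3.806 -2.969 2.278
v 3.895 -4.17 1.396
v 4.056 -2.868 1.99
v 4.001 -4.023 1.045
v 4.163 -2.721 1.639
v 3.945 -3.855 0.692
v 4.106 -2.553 1.286
v 3.735 -3.695 0.398
v 3.896 -2.393 0.992
v -4.072 -4.118 0.747
v -4.76 -3.543 1.032
v -3.648 -3.373 0.272
v -4.335 -2.799 0.558
v -2.945 -3.641 2.502
v -3.632 -3.067 2.788
v -2.52 -2.897 2.028
v -3.208 -2.322 2.313
f 1 12 6
f 1 6 2
f 1 2 8
f 1 8 11
f 1 11 12
f 2 6 10
f 6 12 5
f 12 11 3
f 11 8 7
f 8 2 9
f 4 10 5
f 4 5 3
f 4 3 7
f 4 7 9
f 4 9 10
f 5 10 6
f 3 5 12
f 7 3 11
f 9 7 8
f 10 9 2
f 14 16 13
f 17 14 13
f 13 16 15
f 15 17 13
f 14 20 16
f 18 14 17
f 18 20 14
f 16 20 15
f 19 17 15
f 15 20 19
f 19 18 17
f 20 18 19
f 22 21 24
f 22 24 23
f 24 21 25
f 24 25 23
f 25 21 26
f 25 26 23
f 26 21 27
f 26 27 23
f 27 21 28
f 27 28 23
f 28 21 29
f 28 29 23
f 29 21 30
f 29 30 23
f 30 21 31
f 30 31 23
f 31 21 32
f 31 32 23
f 32 21 33
f 32 33 23
f 33 21 34
f 33 34 23
f 34 21 35
f 34 35 23
f 35 21 36
f 35 36 23
f 36 21 37
f 36 37 23
f 37 21 22
f 37 22 23
f 39 38 42
f 39 42 40
f 40 42 43
f 40 43 41
f 42 38 44
f 42 44 43
f 43 44 45
f 43 45 41
f 44 38 46
f 44 46 45
f 45 46 47
f 45 47 41
f 46 38 48
f 46 48 47
f 47 48 49
f 47 49 41
f 48 38 50
f 48 50 49
f 49 50 51
f 49 51 41
f 50 38 52
f 50 52 51
f 51 52 53
f 51 53 41
f 52 38 54
f 52 54 53
f 53 54 55
f 53 55 41
f 54 38 56
f 54 56 55
f 55 56 57
f 55 57 41
f 56 38 58
f 56 58 57
f 57 58 59
f 57 59 41
f 58 38 60
f 58 60 59
f 59 60 61
f 59 61 41
f 60 38 62
f 60 62 61
f 61 62 63
f 61 63 41
f 62 38 64
f 62 64 63
f 63 64 65
f 63 65 41
f 64 38 66
f 64 66 65
f 65 66 67
f 65 67 41
f 66 38 68
f 66 68 67
f 67 68 69
f 67 69 41
f 68 38 39
f 68 39 69
f 69 39 40
f 69 40 41
f 71 73 70
f 74 71 70
f 70 73 72
f 72 74 70
f 71 77 73
f 75 71 74
f 75 77 71
f 73 77 72
f 76 74 72
f 72 77 76
f 76 75 74
f 77 75 76



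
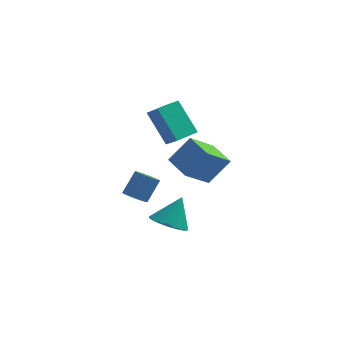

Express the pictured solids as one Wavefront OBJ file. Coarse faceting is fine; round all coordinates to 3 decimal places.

v 2.127 0.409 3.26
v 1.039 1.161 4.993
v 1.491 0.914 2.642
v 0.404 1.666 4.375
v 2.976 1.534 3.305
v 1.889 2.286 5.038
v 2.341 2.039 2.687
v 1.253 2.791 4.42
v 1.703 0.287 -2.782
v 2.202 1.044 -3.351
v 2.277 1.053 -1.258
v 1.8 1.224 -3.29
v 1.381 1.243 -3.141
v 1.018 1.096 -2.93
v 0.773 0.809 -2.694
v 0.689 0.433 -2.473
v 0.78 0.031 -2.305
v 1.03 -0.327 -2.22
v 1.397 -0.578 -2.232
v 1.817 -0.68 -2.339
v 2.217 -0.615 -2.523
v 2.528 -0.393 -2.752
v 2.696 -0.054 -2.985
v 2.693 0.344 -3.184
v 2.518 0.732 -3.313
v -0.062 0.597 -1.209
v 0.59 0.529 -1.456
v 1.114 1.275 -0.277
v 0.462 1.343 -0.031
v 0.449 0.865 -1.606
v 0.972 1.611 -0.428
v 0.145 1.116 -1.63
v 0.669 1.862 -0.452
v -0.224 1.203 -1.521
v 0.3 1.949 -0.342
v -0.541 1.096 -1.312
v -0.017 1.843 -0.134
v -0.707 0.832 -1.071
v -0.183 1.578 0.107
v -0.668 0.493 -0.874
v -0.144 1.239 0.305
v -0.436 0.186 -0.783
v 0.088 0.933 0.395
v -0.086 0.011 -0.828
v 0.438 0.757 0.351
v 0.272 0.021 -0.993
v 0.796 0.767 0.185
v 0.524 0.214 -1.227
v 1.048 0.96 -0.049
v 2.559 0.206 0.907
v 3.584 0.721 2.281
v 1.526 1.367 1.242
v 2.551 1.882 2.616
v 3.569 1.458 -0.316
v 4.594 1.973 1.058
v 2.536 2.619 0.019
v 3.561 3.134 1.393
f 2 4 1
f 5 2 1
f 1 4 3
f 3 5 1
f 2 8 4
f 6 2 5
f 6 8 2
f 4 8 3
f 7 5 3
f 3 8 7
f 7 6 5
f 8 6 7
f 10 9 12
f 10 12 11
f 12 9 13
f 12 13 11
f 13 9 14
f 13 14 11
f 14 9 15
f 14 15 11
f 15 9 16
f 15 16 11
f 16 9 17
f 16 17 11
f 17 9 18
f 17 18 11
f 18 9 19
f 18 19 11
f 19 9 20
f 19 20 11
f 20 9 21
f 20 21 11
f 21 9 22
f 21 22 11
f 22 9 23
f 22 23 11
f 23 9 24
f 23 24 11
f 24 9 25
f 24 25 11
f 25 9 10
f 25 10 11
f 27 26 30
f 27 30 28
f 28 30 31
f 28 31 29
f 30 26 32
f 30 32 31
f 31 32 33
f 31 33 29
f 32 26 34
f 32 34 33
f 33 34 35
f 33 35 29
f 34 26 36
f 34 36 35
f 35 36 37
f 35 37 29
f 36 26 38
f 36 38 37
f 37 38 39
f 37 39 29
f 38 26 40
f 38 40 39
f 39 40 41
f 39 41 29
f 40 26 42
f 40 42 41
f 41 42 43
f 41 43 29
f 42 26 44
f 42 44 43
f 43 44 45
f 43 45 29
f 44 26 46
f 44 46 45
f 45 46 47
f 45 47 29
f 46 26 48
f 46 48 47
f 47 48 49
f 47 49 29
f 48 26 27
f 48 27 49
f 49 27 28
f 49 28 29
f 51 53 50
f 54 51 50
f 50 53 52
f 52 54 50
f 51 57 53
f 55 51 54
f 55 57 51
f 53 57 52
f 56 54 52
f 52 57 56
f 56 55 54
f 57 55 56



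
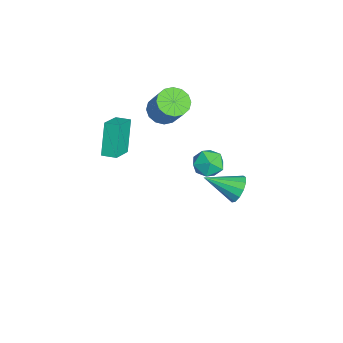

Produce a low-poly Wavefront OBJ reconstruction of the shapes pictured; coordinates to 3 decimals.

v -2.312 0.783 1.803
v -1.675 1.246 1.237
v -0.511 1.741 2.951
v -1.148 1.277 3.517
v -2.012 1.595 1.365
v -0.849 2.09 3.08
v -2.43 1.726 1.611
v -1.267 2.221 3.325
v -2.816 1.605 1.908
v -1.653 2.099 3.622
v -3.067 1.263 2.177
v -1.904 1.757 3.891
v -3.116 0.792 2.346
v -1.952 1.287 4.06
v -2.949 0.319 2.369
v -1.785 0.814 4.083
v -2.611 -0.03 2.24
v -1.448 0.465 3.955
v -2.193 -0.161 1.995
v -1.03 0.334 3.709
v -1.807 -0.039 1.698
v -0.644 0.455 3.412
v -1.556 0.303 1.429
v -0.393 0.797 3.143
v -1.508 0.773 1.26
v -0.344 1.268 2.974
v 3.613 3.359 3.325
v 4.287 3.436 2.635
v 3.133 2.004 2.705
v 3.807 2.081 2.015
v 4.069 1.914 2.932
v 4.365 2.751 3.315
v 3.055 2.689 2.025
v 3.351 3.526 2.408
v 3.942 3.021 1.832
v 4.569 2.543 2.393
v 2.851 2.897 2.947
v 3.478 2.419 3.508
v -0.723 4.829 -4.094
v -0.202 4.427 -4.765
v -0.957 2.911 -3.126
v 0.135 4.577 -4.385
v 0.199 4.808 -3.912
v -0.03 5.045 -3.497
v -0.478 5.213 -3.272
v -1.005 5.26 -3.307
v -1.442 5.169 -3.592
v -1.651 4.97 -4.037
v -1.565 4.727 -4.499
v -1.212 4.515 -4.833
v -0.704 4.403 -4.932
v -0.848 -2.085 -0.158
v -1.827 -1.841 1.752
v -0.49 -1.274 -0.079
v -1.469 -1.03 1.831
v 0.449 -2.73 0.589
v -0.53 -2.486 2.499
v 0.807 -1.919 0.668
v -0.172 -1.675 2.578
f 2 1 5
f 2 5 3
f 3 5 6
f 3 6 4
f 5 1 7
f 5 7 6
f 6 7 8
f 6 8 4
f 7 1 9
f 7 9 8
f 8 9 10
f 8 10 4
f 9 1 11
f 9 11 10
f 10 11 12
f 10 12 4
f 11 1 13
f 11 13 12
f 12 13 14
f 12 14 4
f 13 1 15
f 13 15 14
f 14 15 16
f 14 16 4
f 15 1 17
f 15 17 16
f 16 17 18
f 16 18 4
f 17 1 19
f 17 19 18
f 18 19 20
f 18 20 4
f 19 1 21
f 19 21 20
f 20 21 22
f 20 22 4
f 21 1 23
f 21 23 22
f 22 23 24
f 22 24 4
f 23 1 25
f 23 25 24
f 24 25 26
f 24 26 4
f 25 1 2
f 25 2 26
f 26 2 3
f 26 3 4
f 27 38 32
f 27 32 28
f 27 28 34
f 27 34 37
f 27 37 38
f 28 32 36
f 32 38 31
f 38 37 29
f 37 34 33
f 34 28 35
f 30 36 31
f 30 31 29
f 30 29 33
f 30 33 35
f 30 35 36
f 31 36 32
f 29 31 38
f 33 29 37
f 35 33 34
f 36 35 28
f 40 39 42
f 40 42 41
f 42 39 43
f 42 43 41
f 43 39 44
f 43 44 41
f 44 39 45
f 44 45 41
f 45 39 46
f 45 46 41
f 46 39 47
f 46 47 41
f 47 39 48
f 47 48 41
f 48 39 49
f 48 49 41
f 49 39 50
f 49 50 41
f 50 39 51
f 50 51 41
f 51 39 40
f 51 40 41
f 53 55 52
f 56 53 52
f 52 55 54
f 54 56 52
f 53 59 55
f 57 53 56
f 57 59 53
f 55 59 54
f 58 56 54
f 54 59 58
f 58 57 56
f 59 57 58



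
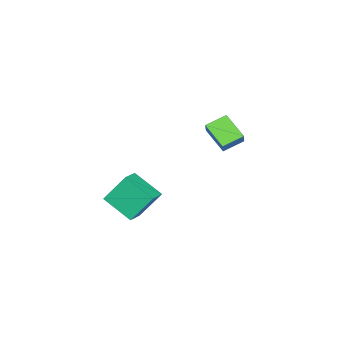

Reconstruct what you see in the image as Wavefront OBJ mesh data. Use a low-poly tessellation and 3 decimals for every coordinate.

v 0.198 -0.47 -1.146
v 0.186 -1.743 -0.391
v 1.006 -0.341 -0.916
v 0.994 -1.614 -0.161
v 0.666 -1.206 -2.379
v 0.654 -2.479 -1.624
v 1.474 -1.077 -2.149
v 1.462 -2.35 -1.394
v -0.278 2.881 2.694
v -0.579 1.938 3.372
v 0.216 3.16 3.3
v -0.085 2.217 3.979
v 0.425 2.403 2.341
v 0.124 1.46 3.02
v 0.919 2.682 2.948
v 0.618 1.739 3.626
f 2 4 1
f 5 2 1
f 1 4 3
f 3 5 1
f 2 8 4
f 6 2 5
f 6 8 2
f 4 8 3
f 7 5 3
f 3 8 7
f 7 6 5
f 8 6 7
f 10 12 9
f 13 10 9
f 9 12 11
f 11 13 9
f 10 16 12
f 14 10 13
f 14 16 10
f 12 16 11
f 15 13 11
f 11 16 15
f 15 14 13
f 16 14 15



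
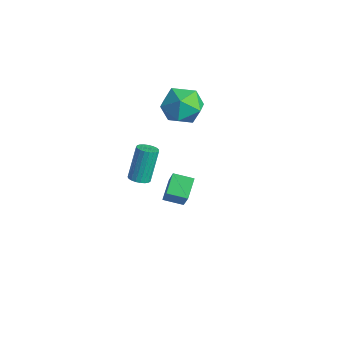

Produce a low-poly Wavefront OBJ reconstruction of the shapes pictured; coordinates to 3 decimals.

v -0.791 -0.539 3.571
v 0.08 -0.846 2.947
v -1.88 -1.554 2.553
v -1.009 -1.861 1.929
v -1.092 -2.216 2.982
v -0.419 -1.589 3.611
v -1.381 -0.811 1.889
v -0.708 -0.184 2.518
v -0.285 -1.014 1.907
v -0.107 -1.883 2.582
v -1.693 -0.517 2.918
v -1.515 -1.386 3.593
v 2.885 -4.467 0.702
v 2.302 -3.797 1.262
v 3.481 -3.771 0.49
v 2.898 -3.101 1.05
v 3.882 -4.859 2.21
v 3.299 -4.189 2.77
v 4.478 -4.163 1.998
v 3.895 -3.493 2.558
v -2.035 -2.812 -2.803
v -1.709 -3.179 -2.577
v -2.078 -2.494 -0.932
v -2.405 -2.128 -1.157
v -1.568 -3.008 -2.616
v -1.937 -2.324 -0.971
v -1.508 -2.804 -2.688
v -1.877 -2.12 -1.042
v -1.539 -2.601 -2.779
v -1.908 -1.917 -1.134
v -1.656 -2.435 -2.875
v -2.025 -1.75 -1.229
v -1.838 -2.334 -2.958
v -2.207 -1.649 -1.312
v -2.055 -2.316 -3.014
v -2.424 -1.631 -1.368
v -2.268 -2.383 -3.033
v -2.637 -1.699 -1.388
v -2.441 -2.525 -3.013
v -2.81 -1.84 -1.368
v -2.544 -2.716 -2.957
v -2.913 -2.032 -1.311
v -2.559 -2.924 -2.874
v -2.928 -2.24 -1.228
v -2.483 -3.113 -2.778
v -2.852 -2.428 -1.133
v -2.33 -3.25 -2.687
v -2.699 -2.565 -1.041
v -2.126 -3.311 -2.616
v -2.495 -2.626 -0.97
v -1.907 -3.286 -2.577
v -2.276 -2.601 -0.931
f 1 12 6
f 1 6 2
f 1 2 8
f 1 8 11
f 1 11 12
f 2 6 10
f 6 12 5
f 12 11 3
f 11 8 7
f 8 2 9
f 4 10 5
f 4 5 3
f 4 3 7
f 4 7 9
f 4 9 10
f 5 10 6
f 3 5 12
f 7 3 11
f 9 7 8
f 10 9 2
f 14 16 13
f 17 14 13
f 13 16 15
f 15 17 13
f 14 20 16
f 18 14 17
f 18 20 14
f 16 20 15
f 19 17 15
f 15 20 19
f 19 18 17
f 20 18 19
f 22 21 25
f 22 25 23
f 23 25 26
f 23 26 24
f 25 21 27
f 25 27 26
f 26 27 28
f 26 28 24
f 27 21 29
f 27 29 28
f 28 29 30
f 28 30 24
f 29 21 31
f 29 31 30
f 30 31 32
f 30 32 24
f 31 21 33
f 31 33 32
f 32 33 34
f 32 34 24
f 33 21 35
f 33 35 34
f 34 35 36
f 34 36 24
f 35 21 37
f 35 37 36
f 36 37 38
f 36 38 24
f 37 21 39
f 37 39 38
f 38 39 40
f 38 40 24
f 39 21 41
f 39 41 40
f 40 41 42
f 40 42 24
f 41 21 43
f 41 43 42
f 42 43 44
f 42 44 24
f 43 21 45
f 43 45 44
f 44 45 46
f 44 46 24
f 45 21 47
f 45 47 46
f 46 47 48
f 46 48 24
f 47 21 49
f 47 49 48
f 48 49 50
f 48 50 24
f 49 21 51
f 49 51 50
f 50 51 52
f 50 52 24
f 51 21 22
f 51 22 52
f 52 22 23
f 52 23 24



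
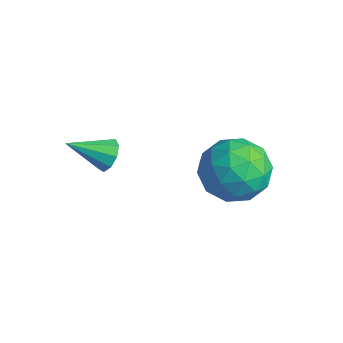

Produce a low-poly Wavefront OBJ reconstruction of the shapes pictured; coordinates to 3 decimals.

v 1.17 0.796 -3.357
v 1.708 0.553 -3.344
v 0.65 -0.316 -2.603
v 1.657 0.794 -3.024
v 1.379 1.035 -2.859
v 1.002 1.165 -2.928
v 0.705 1.122 -3.197
v 0.625 0.926 -3.541
v 0.8 0.669 -3.799
v 1.148 0.472 -3.849
v 1.507 0.426 -3.67
v 2.734 3.455 -3.243
v 3.313 3.926 -4.113
v 4.327 2.854 -2.507
v 4.906 3.325 -3.377
v 4.39 3.995 -2.604
v 3.405 4.366 -3.059
v 4.235 2.414 -3.561
v 3.25 2.785 -4.016
v 4.241 3.282 -4.31
v 4.336 4.259 -3.718
v 3.304 2.521 -2.902
v 3.399 3.498 -2.31
v 2.884 3.743 -3.742
v 4.756 3.037 -2.878
v 4.453 3.431 -2.423
v 4.793 3.707 -2.935
v 2.938 4.002 -3.123
v 3.278 4.279 -3.634
v 3.911 4.319 -2.747
v 4.362 2.501 -2.986
v 4.702 2.778 -3.497
v 2.847 3.073 -3.685
v 3.187 3.349 -4.197
v 3.729 2.461 -3.873
v 3.769 3.641 -4.369
v 4.706 3.288 -3.937
v 4.311 2.753 -4.045
v 3.733 2.971 -4.313
v 3.826 4.216 -4.022
v 4.762 3.862 -3.589
v 4.458 4.256 -3.135
v 3.88 4.474 -3.402
v 4.371 3.837 -4.137
v 2.878 2.918 -3.031
v 3.814 2.564 -2.598
v 3.76 2.306 -3.218
v 3.182 2.524 -3.485
v 2.934 3.492 -2.683
v 3.871 3.139 -2.251
v 3.907 3.809 -2.307
v 3.329 4.027 -2.575
v 3.269 2.943 -2.483
f 2 1 4
f 2 4 3
f 4 1 5
f 4 5 3
f 5 1 6
f 5 6 3
f 6 1 7
f 6 7 3
f 7 1 8
f 7 8 3
f 8 1 9
f 8 9 3
f 9 1 10
f 9 10 3
f 10 1 11
f 10 11 3
f 11 1 2
f 11 2 3
f 12 49 28
f 49 23 52
f 28 52 17
f 49 52 28
f 12 28 24
f 28 17 29
f 24 29 13
f 28 29 24
f 12 24 33
f 24 13 34
f 33 34 19
f 24 34 33
f 12 33 45
f 33 19 48
f 45 48 22
f 33 48 45
f 12 45 49
f 45 22 53
f 49 53 23
f 45 53 49
f 13 29 40
f 29 17 43
f 40 43 21
f 29 43 40
f 17 52 30
f 52 23 51
f 30 51 16
f 52 51 30
f 23 53 50
f 53 22 46
f 50 46 14
f 53 46 50
f 22 48 47
f 48 19 35
f 47 35 18
f 48 35 47
f 19 34 39
f 34 13 36
f 39 36 20
f 34 36 39
f 15 41 27
f 41 21 42
f 27 42 16
f 41 42 27
f 15 27 25
f 27 16 26
f 25 26 14
f 27 26 25
f 15 25 32
f 25 14 31
f 32 31 18
f 25 31 32
f 15 32 37
f 32 18 38
f 37 38 20
f 32 38 37
f 15 37 41
f 37 20 44
f 41 44 21
f 37 44 41
f 16 42 30
f 42 21 43
f 30 43 17
f 42 43 30
f 14 26 50
f 26 16 51
f 50 51 23
f 26 51 50
f 18 31 47
f 31 14 46
f 47 46 22
f 31 46 47
f 20 38 39
f 38 18 35
f 39 35 19
f 38 35 39
f 21 44 40
f 44 20 36
f 40 36 13
f 44 36 40



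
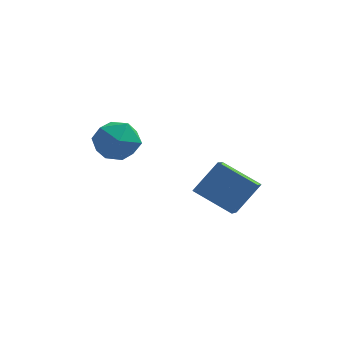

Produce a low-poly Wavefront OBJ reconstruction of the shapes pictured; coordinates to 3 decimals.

v 0.096 0.125 -2.915
v -1.178 0.527 -2.231
v 0.119 1.307 -3.566
v -1.154 1.709 -2.883
v 0.814 0.671 -1.897
v -0.459 1.073 -1.214
v 0.838 1.853 -2.549
v -0.436 2.255 -1.865
v -3.094 0.948 -0.957
v -2.751 0.55 -0.247
v -4.389 0.91 -0.353
v -4.046 0.512 0.357
v -3.849 1.356 0.186
v -3.049 1.379 -0.187
v -4.091 0.081 -0.413
v -3.291 0.104 -0.786
v -3.367 0.014 0.09
v -3.218 0.802 0.459
v -3.922 0.658 -1.059
v -3.773 1.446 -0.69
f 2 4 1
f 5 2 1
f 1 4 3
f 3 5 1
f 2 8 4
f 6 2 5
f 6 8 2
f 4 8 3
f 7 5 3
f 3 8 7
f 7 6 5
f 8 6 7
f 9 20 14
f 9 14 10
f 9 10 16
f 9 16 19
f 9 19 20
f 10 14 18
f 14 20 13
f 20 19 11
f 19 16 15
f 16 10 17
f 12 18 13
f 12 13 11
f 12 11 15
f 12 15 17
f 12 17 18
f 13 18 14
f 11 13 20
f 15 11 19
f 17 15 16
f 18 17 10



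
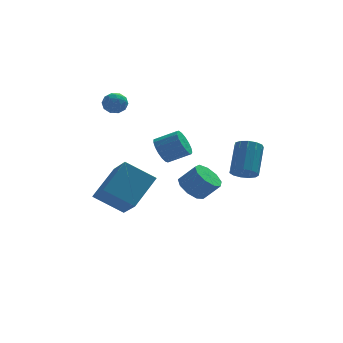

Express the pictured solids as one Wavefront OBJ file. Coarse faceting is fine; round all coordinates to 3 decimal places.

v -4.106 4.208 2.878
v -3.518 4.347 2.56
v -3.762 3.173 3.06
v -3.174 3.312 2.742
v -3.311 3.599 3.347
v -3.524 4.238 3.234
v -3.756 3.282 2.386
v -3.969 3.921 2.273
v -3.302 3.775 2.255
v -3.026 3.971 2.849
v -4.254 3.549 2.771
v -3.978 3.745 3.365
v -3.842 4.368 2.703
v -3.438 3.152 2.917
v -3.518 3.32 3.273
v -3.173 3.402 3.085
v -3.846 4.304 3.1
v -3.5 4.386 2.912
v -3.378 3.946 3.375
v -3.78 3.134 2.708
v -3.434 3.216 2.52
v -4.107 4.118 2.535
v -3.762 4.2 2.347
v -3.902 3.574 2.245
v -3.369 4.114 2.337
v -3.167 3.506 2.444
v -3.51 3.488 2.234
v -3.635 3.864 2.168
v -3.208 4.229 2.686
v -3.005 3.621 2.793
v -3.086 3.789 3.149
v -3.211 4.165 3.083
v -3.08 3.893 2.507
v -4.275 3.899 2.827
v -4.072 3.291 2.934
v -4.069 3.355 2.537
v -4.194 3.731 2.471
v -4.113 4.014 3.176
v -3.911 3.406 3.283
v -3.645 3.656 3.452
v -3.77 4.032 3.386
v -4.2 3.627 3.113
v -4.457 2.246 -2.41
v -3.214 3.471 -1.104
v -4.813 3.824 -3.552
v -3.57 5.049 -2.245
v -2.95 1.831 -3.455
v -1.707 3.056 -2.148
v -3.306 3.409 -4.596
v -2.063 4.634 -3.29
v -0.171 1.893 -2.441
v 0.341 2.562 -2.693
v 1.143 2.297 -1.771
v 0.631 1.627 -1.519
v -0.061 2.752 -2.289
v 0.74 2.487 -1.367
v -0.515 2.54 -1.955
v 0.286 2.275 -1.033
v -0.808 2.025 -1.849
v -0.007 1.76 -0.927
v -0.802 1.448 -2.02
v -0.001 1.183 -1.098
v -0.501 1.079 -2.388
v 0.3 0.814 -1.466
v -0.045 1.09 -2.781
v 0.756 0.825 -1.859
v 0.352 1.477 -3.015
v 1.153 1.212 -2.093
v 0.505 2.059 -2.98
v 1.306 1.794 -2.058
v -1.347 3.945 -0.653
v -0.943 4.336 -1.249
v 0.192 4.087 -0.643
v -0.213 3.695 -0.047
v -1.02 4.618 -0.987
v 0.114 4.369 -0.382
v -1.173 4.746 -0.649
v -0.038 4.496 -0.043
v -1.365 4.69 -0.312
v -0.231 4.44 0.294
v -1.554 4.464 -0.052
v -0.419 4.214 0.553
v -1.695 4.118 0.069
v -0.56 3.868 0.675
v -1.756 3.733 0.026
v -0.622 3.483 0.631
v -1.724 3.397 -0.174
v -0.59 3.147 0.432
v -1.605 3.186 -0.483
v -0.471 2.936 0.123
v -1.428 3.149 -0.831
v -0.293 2.899 -0.225
v -1.232 3.294 -1.138
v -0.097 3.044 -0.532
v -1.062 3.589 -1.334
v 0.072 3.339 -0.728
v -0.958 3.965 -1.374
v 0.177 3.715 -0.768
v 1.577 -2.394 0.303
v 1.889 -2.004 -0.173
v 2.354 -0.796 1.12
v 2.043 -1.186 1.597
v 1.52 -1.881 -0.155
v 1.985 -0.673 1.138
v 1.17 -1.922 0.009
v 1.635 -0.714 1.302
v 0.949 -2.112 0.266
v 1.414 -0.904 1.559
v 0.927 -2.392 0.535
v 1.393 -1.184 1.828
v 1.112 -2.672 0.73
v 1.577 -1.464 2.024
v 1.445 -2.864 0.79
v 1.91 -1.656 2.084
v 1.82 -2.907 0.696
v 2.285 -1.699 1.989
v 2.117 -2.787 0.476
v 2.582 -1.579 1.77
v 2.244 -2.542 0.202
v 2.709 -1.334 1.496
v 2.159 -2.25 -0.04
v 2.624 -1.042 1.254
f 1 38 17
f 38 12 41
f 17 41 6
f 38 41 17
f 1 17 13
f 17 6 18
f 13 18 2
f 17 18 13
f 1 13 22
f 13 2 23
f 22 23 8
f 13 23 22
f 1 22 34
f 22 8 37
f 34 37 11
f 22 37 34
f 1 34 38
f 34 11 42
f 38 42 12
f 34 42 38
f 2 18 29
f 18 6 32
f 29 32 10
f 18 32 29
f 6 41 19
f 41 12 40
f 19 40 5
f 41 40 19
f 12 42 39
f 42 11 35
f 39 35 3
f 42 35 39
f 11 37 36
f 37 8 24
f 36 24 7
f 37 24 36
f 8 23 28
f 23 2 25
f 28 25 9
f 23 25 28
f 4 30 16
f 30 10 31
f 16 31 5
f 30 31 16
f 4 16 14
f 16 5 15
f 14 15 3
f 16 15 14
f 4 14 21
f 14 3 20
f 21 20 7
f 14 20 21
f 4 21 26
f 21 7 27
f 26 27 9
f 21 27 26
f 4 26 30
f 26 9 33
f 30 33 10
f 26 33 30
f 5 31 19
f 31 10 32
f 19 32 6
f 31 32 19
f 3 15 39
f 15 5 40
f 39 40 12
f 15 40 39
f 7 20 36
f 20 3 35
f 36 35 11
f 20 35 36
f 9 27 28
f 27 7 24
f 28 24 8
f 27 24 28
f 10 33 29
f 33 9 25
f 29 25 2
f 33 25 29
f 44 46 43
f 47 44 43
f 43 46 45
f 45 47 43
f 44 50 46
f 48 44 47
f 48 50 44
f 46 50 45
f 49 47 45
f 45 50 49
f 49 48 47
f 50 48 49
f 52 51 55
f 52 55 53
f 53 55 56
f 53 56 54
f 55 51 57
f 55 57 56
f 56 57 58
f 56 58 54
f 57 51 59
f 57 59 58
f 58 59 60
f 58 60 54
f 59 51 61
f 59 61 60
f 60 61 62
f 60 62 54
f 61 51 63
f 61 63 62
f 62 63 64
f 62 64 54
f 63 51 65
f 63 65 64
f 64 65 66
f 64 66 54
f 65 51 67
f 65 67 66
f 66 67 68
f 66 68 54
f 67 51 69
f 67 69 68
f 68 69 70
f 68 70 54
f 69 51 52
f 69 52 70
f 70 52 53
f 70 53 54
f 72 71 75
f 72 75 73
f 73 75 76
f 73 76 74
f 75 71 77
f 75 77 76
f 76 77 78
f 76 78 74
f 77 71 79
f 77 79 78
f 78 79 80
f 78 80 74
f 79 71 81
f 79 81 80
f 80 81 82
f 80 82 74
f 81 71 83
f 81 83 82
f 82 83 84
f 82 84 74
f 83 71 85
f 83 85 84
f 84 85 86
f 84 86 74
f 85 71 87
f 85 87 86
f 86 87 88
f 86 88 74
f 87 71 89
f 87 89 88
f 88 89 90
f 88 90 74
f 89 71 91
f 89 91 90
f 90 91 92
f 90 92 74
f 91 71 93
f 91 93 92
f 92 93 94
f 92 94 74
f 93 71 95
f 93 95 94
f 94 95 96
f 94 96 74
f 95 71 97
f 95 97 96
f 96 97 98
f 96 98 74
f 97 71 72
f 97 72 98
f 98 72 73
f 98 73 74
f 100 99 103
f 100 103 101
f 101 103 104
f 101 104 102
f 103 99 105
f 103 105 104
f 104 105 106
f 104 106 102
f 105 99 107
f 105 107 106
f 106 107 108
f 106 108 102
f 107 99 109
f 107 109 108
f 108 109 110
f 108 110 102
f 109 99 111
f 109 111 110
f 110 111 112
f 110 112 102
f 111 99 113
f 111 113 112
f 112 113 114
f 112 114 102
f 113 99 115
f 113 115 114
f 114 115 116
f 114 116 102
f 115 99 117
f 115 117 116
f 116 117 118
f 116 118 102
f 117 99 119
f 117 119 118
f 118 119 120
f 118 120 102
f 119 99 121
f 119 121 120
f 120 121 122
f 120 122 102
f 121 99 100
f 121 100 122
f 122 100 101
f 122 101 102



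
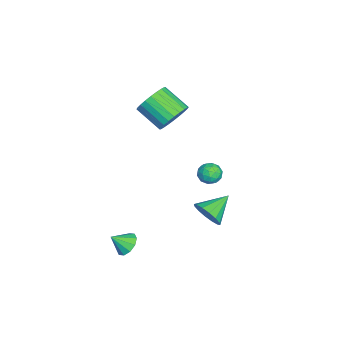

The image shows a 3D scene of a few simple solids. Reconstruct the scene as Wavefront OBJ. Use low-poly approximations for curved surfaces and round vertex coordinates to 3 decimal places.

v 3.08 -1.463 -2.95
v 3.723 -1.499 -3.196
v 3.3 -2.177 -2.27
v 3.716 -1.206 -2.887
v 3.467 -1.011 -2.601
v 3.069 -0.989 -2.449
v 2.675 -1.148 -2.488
v 2.436 -1.428 -2.704
v 2.443 -1.721 -3.013
v 2.693 -1.916 -3.299
v 3.09 -1.938 -3.451
v 3.484 -1.778 -3.412
v 3.008 2.274 -0.391
v 3.55 2.428 0.218
v 2.032 3.166 0.251
v 3.629 2.729 -0.079
v 3.541 2.907 -0.459
v 3.311 2.916 -0.822
v 2.999 2.753 -1.069
v 2.69 2.462 -1.135
v 2.466 2.12 -1.001
v 2.388 1.82 -0.704
v 2.475 1.642 -0.323
v 2.706 1.633 0.04
v 3.017 1.796 0.287
v 3.326 2.087 0.352
v -3.215 2.287 -2.329
v -2.589 2.364 -2.093
v -3.011 1.236 -2.527
v -2.385 1.313 -2.291
v -2.91 1.347 -1.871
v -3.036 1.997 -1.749
v -2.564 1.603 -2.871
v -2.69 2.253 -2.749
v -2.187 1.941 -2.428
v -2.401 1.783 -1.81
v -3.199 1.817 -2.81
v -3.413 1.659 -2.192
v -2.92 2.418 -2.193
v -2.68 1.182 -2.427
v -2.989 1.202 -2.18
v -2.621 1.247 -2.041
v -3.183 2.202 -1.991
v -2.815 2.247 -1.852
v -3.004 1.649 -1.722
v -2.785 1.353 -2.768
v -2.417 1.398 -2.629
v -2.979 2.353 -2.579
v -2.611 2.398 -2.44
v -2.596 1.951 -2.898
v -2.316 2.214 -2.251
v -2.196 1.597 -2.368
v -2.301 1.767 -2.709
v -2.375 2.149 -2.637
v -2.442 2.121 -1.888
v -2.322 1.504 -2.005
v -2.63 1.524 -1.758
v -2.704 1.906 -1.686
v -2.205 1.873 -2.085
v -3.278 2.096 -2.615
v -3.158 1.479 -2.732
v -2.896 1.694 -2.934
v -2.97 2.076 -2.862
v -3.404 2.003 -2.252
v -3.284 1.386 -2.369
v -3.225 1.451 -1.983
v -3.299 1.833 -1.911
v -3.395 1.727 -2.535
v -1.383 0.218 2.83
v -0.535 -0.166 2.965
v -1.21 -1.361 3.805
v -2.057 -0.978 3.67
v -0.561 0.054 3.257
v -1.236 -1.141 4.097
v -0.712 0.3 3.484
v -1.387 -0.896 4.325
v -0.966 0.532 3.611
v -1.641 -0.664 4.452
v -1.282 0.717 3.62
v -1.957 -0.479 4.461
v -1.614 0.826 3.508
v -2.289 -0.37 4.349
v -1.911 0.842 3.293
v -2.586 -0.354 4.134
v -2.127 0.763 3.007
v -2.802 -0.433 3.848
v -2.23 0.601 2.695
v -2.905 -0.594 3.535
v -2.204 0.381 2.403
v -2.879 -0.814 3.243
v -2.053 0.136 2.175
v -2.728 -1.06 3.016
v -1.799 -0.096 2.048
v -2.474 -1.292 2.889
v -1.483 -0.281 2.039
v -2.158 -1.477 2.88
v -1.151 -0.39 2.151
v -1.826 -1.586 2.992
v -0.854 -0.406 2.366
v -1.529 -1.602 3.207
v -0.638 -0.327 2.652
v -1.313 -1.523 3.493
f 2 1 4
f 2 4 3
f 4 1 5
f 4 5 3
f 5 1 6
f 5 6 3
f 6 1 7
f 6 7 3
f 7 1 8
f 7 8 3
f 8 1 9
f 8 9 3
f 9 1 10
f 9 10 3
f 10 1 11
f 10 11 3
f 11 1 12
f 11 12 3
f 12 1 2
f 12 2 3
f 14 13 16
f 14 16 15
f 16 13 17
f 16 17 15
f 17 13 18
f 17 18 15
f 18 13 19
f 18 19 15
f 19 13 20
f 19 20 15
f 20 13 21
f 20 21 15
f 21 13 22
f 21 22 15
f 22 13 23
f 22 23 15
f 23 13 24
f 23 24 15
f 24 13 25
f 24 25 15
f 25 13 26
f 25 26 15
f 26 13 14
f 26 14 15
f 27 64 43
f 64 38 67
f 43 67 32
f 64 67 43
f 27 43 39
f 43 32 44
f 39 44 28
f 43 44 39
f 27 39 48
f 39 28 49
f 48 49 34
f 39 49 48
f 27 48 60
f 48 34 63
f 60 63 37
f 48 63 60
f 27 60 64
f 60 37 68
f 64 68 38
f 60 68 64
f 28 44 55
f 44 32 58
f 55 58 36
f 44 58 55
f 32 67 45
f 67 38 66
f 45 66 31
f 67 66 45
f 38 68 65
f 68 37 61
f 65 61 29
f 68 61 65
f 37 63 62
f 63 34 50
f 62 50 33
f 63 50 62
f 34 49 54
f 49 28 51
f 54 51 35
f 49 51 54
f 30 56 42
f 56 36 57
f 42 57 31
f 56 57 42
f 30 42 40
f 42 31 41
f 40 41 29
f 42 41 40
f 30 40 47
f 40 29 46
f 47 46 33
f 40 46 47
f 30 47 52
f 47 33 53
f 52 53 35
f 47 53 52
f 30 52 56
f 52 35 59
f 56 59 36
f 52 59 56
f 31 57 45
f 57 36 58
f 45 58 32
f 57 58 45
f 29 41 65
f 41 31 66
f 65 66 38
f 41 66 65
f 33 46 62
f 46 29 61
f 62 61 37
f 46 61 62
f 35 53 54
f 53 33 50
f 54 50 34
f 53 50 54
f 36 59 55
f 59 35 51
f 55 51 28
f 59 51 55
f 70 69 73
f 70 73 71
f 71 73 74
f 71 74 72
f 73 69 75
f 73 75 74
f 74 75 76
f 74 76 72
f 75 69 77
f 75 77 76
f 76 77 78
f 76 78 72
f 77 69 79
f 77 79 78
f 78 79 80
f 78 80 72
f 79 69 81
f 79 81 80
f 80 81 82
f 80 82 72
f 81 69 83
f 81 83 82
f 82 83 84
f 82 84 72
f 83 69 85
f 83 85 84
f 84 85 86
f 84 86 72
f 85 69 87
f 85 87 86
f 86 87 88
f 86 88 72
f 87 69 89
f 87 89 88
f 88 89 90
f 88 90 72
f 89 69 91
f 89 91 90
f 90 91 92
f 90 92 72
f 91 69 93
f 91 93 92
f 92 93 94
f 92 94 72
f 93 69 95
f 93 95 94
f 94 95 96
f 94 96 72
f 95 69 97
f 95 97 96
f 96 97 98
f 96 98 72
f 97 69 99
f 97 99 98
f 98 99 100
f 98 100 72
f 99 69 101
f 99 101 100
f 100 101 102
f 100 102 72
f 101 69 70
f 101 70 102
f 102 70 71
f 102 71 72



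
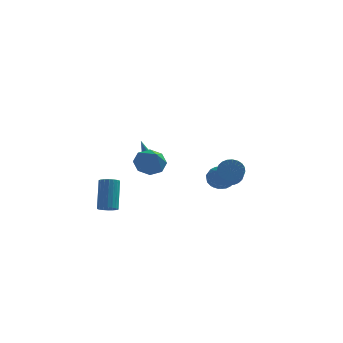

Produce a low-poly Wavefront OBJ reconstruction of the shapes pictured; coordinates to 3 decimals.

v -1.223 3.858 -1.481
v -0.816 3.499 -1.34
v -1.897 3.902 0.581
v -0.699 3.763 -1.308
v -0.722 4.051 -1.322
v -0.88 4.288 -1.378
v -1.129 4.409 -1.462
v -1.404 4.383 -1.552
v -1.63 4.216 -1.622
v -1.747 3.953 -1.654
v -1.724 3.664 -1.641
v -1.566 3.427 -1.584
v -1.317 3.306 -1.5
v -1.042 3.332 -1.411
v -2.609 -2.491 -1.986
v -2.052 -2.522 -1.938
v -2.134 -1.52 -0.326
v -2.691 -1.489 -0.374
v -2.085 -2.313 -2.07
v -2.166 -1.311 -0.458
v -2.222 -2.14 -2.185
v -2.303 -1.137 -0.573
v -2.435 -2.035 -2.261
v -2.516 -1.033 -0.649
v -2.683 -2.022 -2.282
v -2.764 -1.019 -0.67
v -2.916 -2.101 -2.244
v -2.998 -1.098 -0.632
v -3.089 -2.257 -2.156
v -3.17 -1.255 -0.544
v -3.166 -2.46 -2.034
v -3.248 -1.458 -0.422
v -3.134 -2.669 -1.902
v -3.215 -1.667 -0.29
v -2.997 -2.843 -1.787
v -3.078 -1.84 -0.175
v -2.784 -2.947 -1.711
v -2.865 -1.945 -0.099
v -2.536 -2.961 -1.69
v -2.617 -1.958 -0.078
v -2.302 -2.882 -1.728
v -2.384 -1.879 -0.116
v -2.13 -2.725 -1.816
v -2.211 -1.723 -0.204
v 3.467 -0.532 0.038
v 3.953 -0.748 -0.447
v 4.18 -2.265 0.457
v 3.693 -2.048 0.942
v 4.116 -0.614 -0.262
v 4.343 -2.13 0.642
v 4.18 -0.467 -0.032
v 4.407 -1.983 0.873
v 4.136 -0.329 0.209
v 4.363 -1.846 1.114
v 3.99 -0.223 0.424
v 4.216 -1.739 1.329
v 3.764 -0.164 0.581
v 3.991 -1.68 1.485
v 3.493 -0.16 0.654
v 3.72 -1.677 1.558
v 3.218 -0.214 0.634
v 3.444 -1.73 1.538
v 2.98 -0.315 0.523
v 3.207 -1.832 1.427
v 2.817 -0.45 0.338
v 3.044 -1.966 1.242
v 2.753 -0.597 0.107
v 2.98 -2.113 1.012
v 2.797 -0.734 -0.134
v 3.024 -2.251 0.771
v 2.944 -0.841 -0.349
v 3.17 -2.357 0.556
v 3.169 -0.9 -0.505
v 3.396 -2.416 0.399
v 3.44 -0.903 -0.578
v 3.667 -2.42 0.326
v 3.716 -0.85 -0.558
v 3.942 -2.366 0.346
v -0.305 -3.126 1.697
v 0.221 -2.566 2.105
v 0.205 -4.354 2.723
v -0.386 -2.59 2.378
v -0.945 -2.928 2.252
v -1.13 -3.382 1.801
v -0.832 -3.686 1.289
v -0.225 -3.662 1.016
v 0.335 -3.324 1.142
v 0.52 -2.87 1.593
v 2.326 2.756 -0.727
v 2.598 3.174 -1.417
v 2.742 1.566 -1.283
v 3.014 1.984 -1.973
v 3.417 2.082 -1.229
v 3.16 2.818 -0.886
v 2.18 1.922 -1.814
v 1.923 2.658 -1.471
v 2.508 2.659 -2.089
v 3.273 2.757 -1.728
v 2.067 1.983 -0.972
v 2.832 2.081 -0.611
v 2.425 3.07 -1.023
v 2.915 1.67 -1.677
v 3.152 1.728 -1.24
v 3.312 1.974 -1.645
v 2.756 2.86 -0.711
v 2.916 3.106 -1.116
v 3.397 2.464 -1.006
v 2.424 1.634 -1.584
v 2.584 1.88 -1.989
v 2.028 2.766 -1.055
v 2.188 3.012 -1.46
v 1.943 2.276 -1.694
v 2.532 3.012 -1.824
v 2.777 2.313 -2.151
v 2.287 2.277 -2.057
v 2.135 2.709 -1.855
v 2.982 3.07 -1.611
v 3.227 2.371 -1.938
v 3.464 2.428 -1.501
v 3.312 2.861 -1.299
v 2.929 2.767 -2.007
v 2.113 2.369 -0.762
v 2.358 1.67 -1.089
v 2.028 1.879 -1.401
v 1.876 2.312 -1.199
v 2.563 2.427 -0.549
v 2.808 1.728 -0.876
v 3.205 2.031 -0.845
v 3.053 2.463 -0.643
v 2.411 1.973 -0.693
f 2 1 4
f 2 4 3
f 4 1 5
f 4 5 3
f 5 1 6
f 5 6 3
f 6 1 7
f 6 7 3
f 7 1 8
f 7 8 3
f 8 1 9
f 8 9 3
f 9 1 10
f 9 10 3
f 10 1 11
f 10 11 3
f 11 1 12
f 11 12 3
f 12 1 13
f 12 13 3
f 13 1 14
f 13 14 3
f 14 1 2
f 14 2 3
f 16 15 19
f 16 19 17
f 17 19 20
f 17 20 18
f 19 15 21
f 19 21 20
f 20 21 22
f 20 22 18
f 21 15 23
f 21 23 22
f 22 23 24
f 22 24 18
f 23 15 25
f 23 25 24
f 24 25 26
f 24 26 18
f 25 15 27
f 25 27 26
f 26 27 28
f 26 28 18
f 27 15 29
f 27 29 28
f 28 29 30
f 28 30 18
f 29 15 31
f 29 31 30
f 30 31 32
f 30 32 18
f 31 15 33
f 31 33 32
f 32 33 34
f 32 34 18
f 33 15 35
f 33 35 34
f 34 35 36
f 34 36 18
f 35 15 37
f 35 37 36
f 36 37 38
f 36 38 18
f 37 15 39
f 37 39 38
f 38 39 40
f 38 40 18
f 39 15 41
f 39 41 40
f 40 41 42
f 40 42 18
f 41 15 43
f 41 43 42
f 42 43 44
f 42 44 18
f 43 15 16
f 43 16 44
f 44 16 17
f 44 17 18
f 46 45 49
f 46 49 47
f 47 49 50
f 47 50 48
f 49 45 51
f 49 51 50
f 50 51 52
f 50 52 48
f 51 45 53
f 51 53 52
f 52 53 54
f 52 54 48
f 53 45 55
f 53 55 54
f 54 55 56
f 54 56 48
f 55 45 57
f 55 57 56
f 56 57 58
f 56 58 48
f 57 45 59
f 57 59 58
f 58 59 60
f 58 60 48
f 59 45 61
f 59 61 60
f 60 61 62
f 60 62 48
f 61 45 63
f 61 63 62
f 62 63 64
f 62 64 48
f 63 45 65
f 63 65 64
f 64 65 66
f 64 66 48
f 65 45 67
f 65 67 66
f 66 67 68
f 66 68 48
f 67 45 69
f 67 69 68
f 68 69 70
f 68 70 48
f 69 45 71
f 69 71 70
f 70 71 72
f 70 72 48
f 71 45 73
f 71 73 72
f 72 73 74
f 72 74 48
f 73 45 75
f 73 75 74
f 74 75 76
f 74 76 48
f 75 45 77
f 75 77 76
f 76 77 78
f 76 78 48
f 77 45 46
f 77 46 78
f 78 46 47
f 78 47 48
f 80 79 82
f 80 82 81
f 82 79 83
f 82 83 81
f 83 79 84
f 83 84 81
f 84 79 85
f 84 85 81
f 85 79 86
f 85 86 81
f 86 79 87
f 86 87 81
f 87 79 88
f 87 88 81
f 88 79 80
f 88 80 81
f 89 126 105
f 126 100 129
f 105 129 94
f 126 129 105
f 89 105 101
f 105 94 106
f 101 106 90
f 105 106 101
f 89 101 110
f 101 90 111
f 110 111 96
f 101 111 110
f 89 110 122
f 110 96 125
f 122 125 99
f 110 125 122
f 89 122 126
f 122 99 130
f 126 130 100
f 122 130 126
f 90 106 117
f 106 94 120
f 117 120 98
f 106 120 117
f 94 129 107
f 129 100 128
f 107 128 93
f 129 128 107
f 100 130 127
f 130 99 123
f 127 123 91
f 130 123 127
f 99 125 124
f 125 96 112
f 124 112 95
f 125 112 124
f 96 111 116
f 111 90 113
f 116 113 97
f 111 113 116
f 92 118 104
f 118 98 119
f 104 119 93
f 118 119 104
f 92 104 102
f 104 93 103
f 102 103 91
f 104 103 102
f 92 102 109
f 102 91 108
f 109 108 95
f 102 108 109
f 92 109 114
f 109 95 115
f 114 115 97
f 109 115 114
f 92 114 118
f 114 97 121
f 118 121 98
f 114 121 118
f 93 119 107
f 119 98 120
f 107 120 94
f 119 120 107
f 91 103 127
f 103 93 128
f 127 128 100
f 103 128 127
f 95 108 124
f 108 91 123
f 124 123 99
f 108 123 124
f 97 115 116
f 115 95 112
f 116 112 96
f 115 112 116
f 98 121 117
f 121 97 113
f 117 113 90
f 121 113 117

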